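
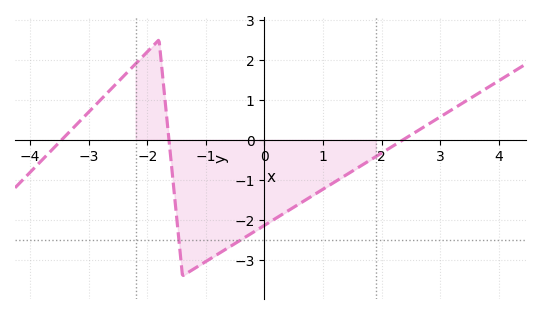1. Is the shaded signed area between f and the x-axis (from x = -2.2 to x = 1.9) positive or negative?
negative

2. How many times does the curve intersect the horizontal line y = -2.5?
2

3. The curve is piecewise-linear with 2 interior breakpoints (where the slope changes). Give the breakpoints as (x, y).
(-1.8, 2.5); (-1.4, -3.4)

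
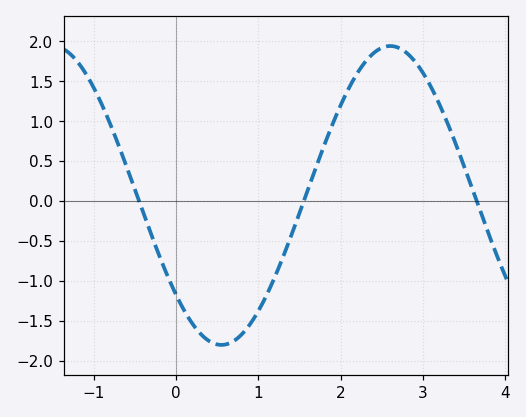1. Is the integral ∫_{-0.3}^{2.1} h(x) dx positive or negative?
negative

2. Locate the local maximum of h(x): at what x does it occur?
2.6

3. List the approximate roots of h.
-0.453, 1.55, 3.65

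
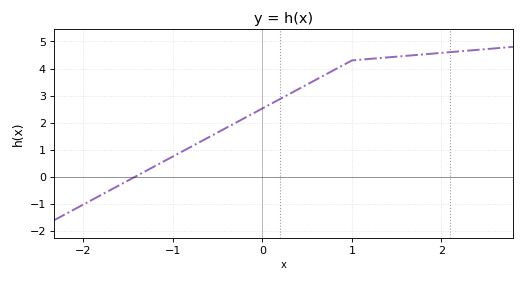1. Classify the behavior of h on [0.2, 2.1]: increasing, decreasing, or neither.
increasing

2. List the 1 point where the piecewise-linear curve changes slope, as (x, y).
(1, 4.3)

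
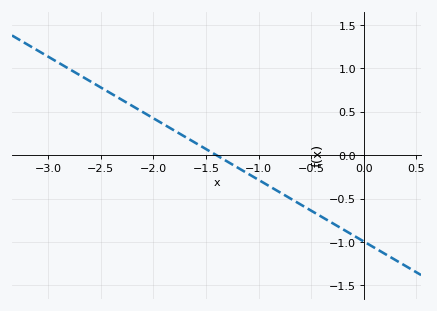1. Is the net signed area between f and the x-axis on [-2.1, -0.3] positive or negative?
negative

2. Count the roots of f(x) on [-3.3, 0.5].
1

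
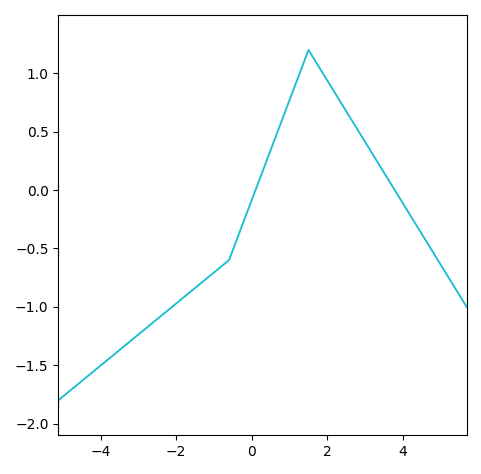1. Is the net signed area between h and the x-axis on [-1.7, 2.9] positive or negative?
positive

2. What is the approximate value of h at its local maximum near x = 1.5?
1.2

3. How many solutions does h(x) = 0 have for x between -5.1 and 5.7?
2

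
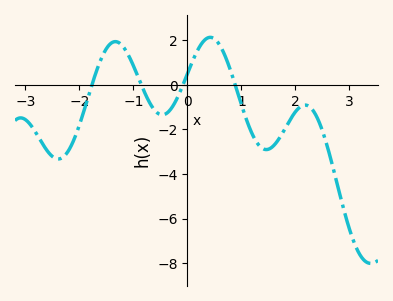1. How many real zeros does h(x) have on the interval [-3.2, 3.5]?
4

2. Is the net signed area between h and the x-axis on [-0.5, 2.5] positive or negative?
negative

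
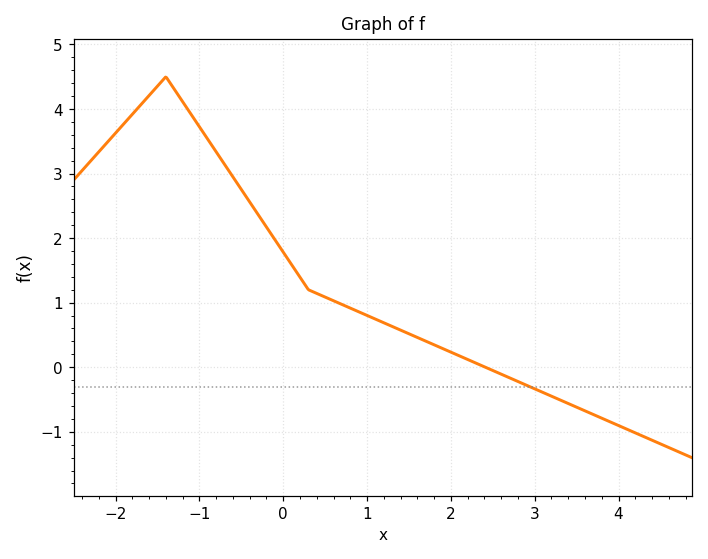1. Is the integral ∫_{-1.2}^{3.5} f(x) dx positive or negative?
positive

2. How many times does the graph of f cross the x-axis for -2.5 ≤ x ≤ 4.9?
1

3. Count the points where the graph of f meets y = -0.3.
1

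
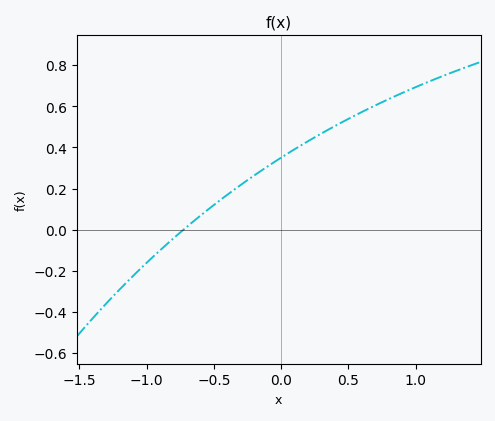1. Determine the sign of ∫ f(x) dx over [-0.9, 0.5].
positive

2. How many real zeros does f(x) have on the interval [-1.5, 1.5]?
1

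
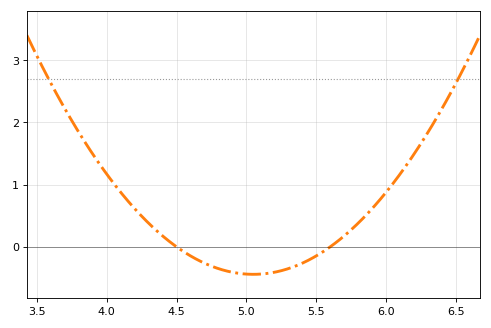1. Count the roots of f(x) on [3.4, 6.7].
2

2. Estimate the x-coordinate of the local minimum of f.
5.05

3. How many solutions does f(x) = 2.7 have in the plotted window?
2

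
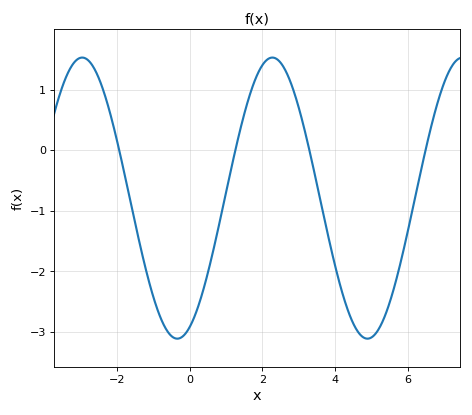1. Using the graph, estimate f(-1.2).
-2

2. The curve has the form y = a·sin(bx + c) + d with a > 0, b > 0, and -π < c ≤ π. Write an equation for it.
y = 2.32sin(1.2x - 1.2) - 0.79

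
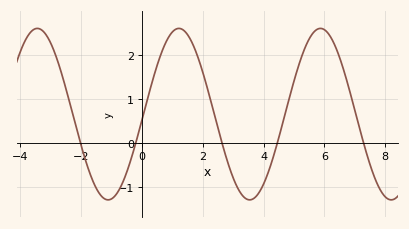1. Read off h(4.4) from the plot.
-0.1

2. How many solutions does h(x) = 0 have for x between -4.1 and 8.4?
5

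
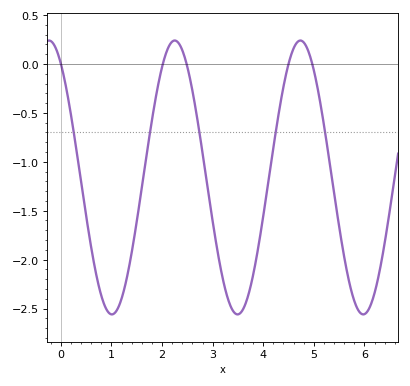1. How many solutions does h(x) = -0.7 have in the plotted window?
5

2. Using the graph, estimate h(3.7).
-2.35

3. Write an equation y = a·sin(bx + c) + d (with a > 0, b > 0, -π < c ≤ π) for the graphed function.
y = 1.4sin(2.5x + 2.2) - 1.16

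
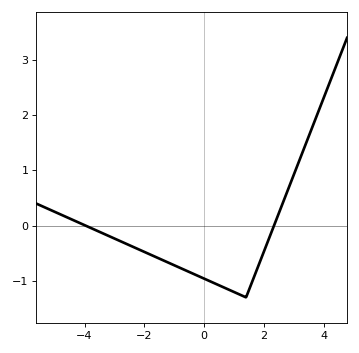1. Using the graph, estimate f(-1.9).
-0.5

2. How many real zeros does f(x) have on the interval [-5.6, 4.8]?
2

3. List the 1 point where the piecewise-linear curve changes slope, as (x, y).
(1.4, -1.3)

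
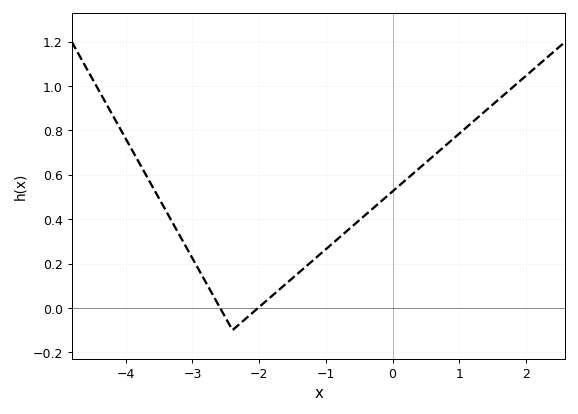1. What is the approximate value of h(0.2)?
0.577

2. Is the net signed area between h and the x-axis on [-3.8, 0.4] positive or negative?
positive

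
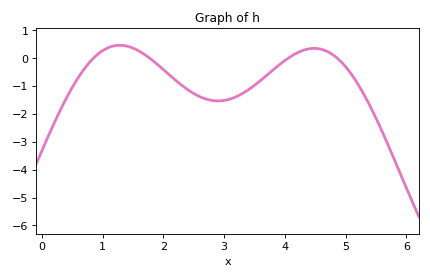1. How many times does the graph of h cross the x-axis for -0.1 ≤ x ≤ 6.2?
4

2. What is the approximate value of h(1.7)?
0.116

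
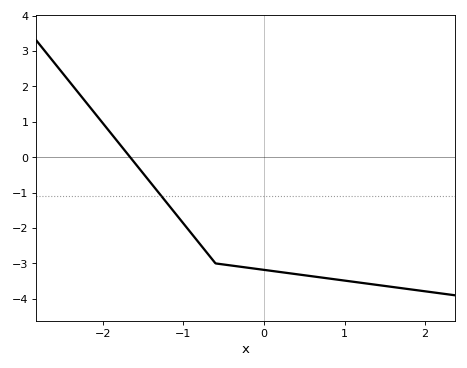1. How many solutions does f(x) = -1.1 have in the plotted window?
1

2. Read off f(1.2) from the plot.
-3.55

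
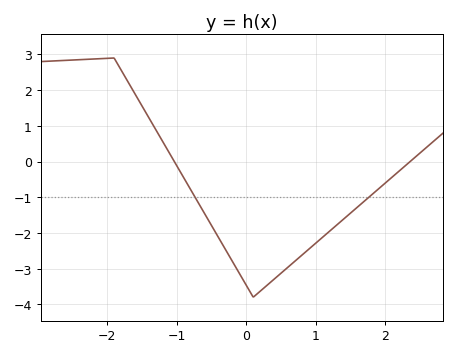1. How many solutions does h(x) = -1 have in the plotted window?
2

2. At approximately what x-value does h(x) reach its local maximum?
-1.9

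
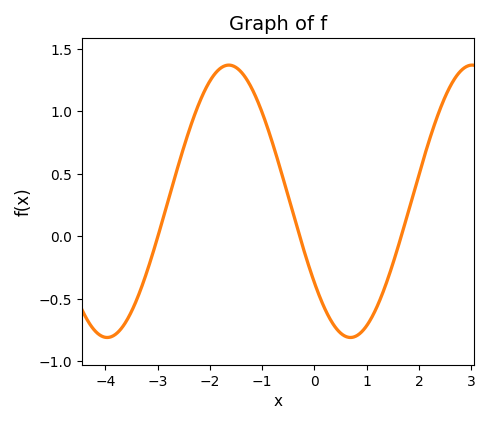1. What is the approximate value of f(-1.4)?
1.31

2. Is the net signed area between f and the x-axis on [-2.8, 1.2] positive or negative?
positive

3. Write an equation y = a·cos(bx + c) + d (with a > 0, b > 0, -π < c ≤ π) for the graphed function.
y = 1.09cos(1.35x + 2.21) + 0.28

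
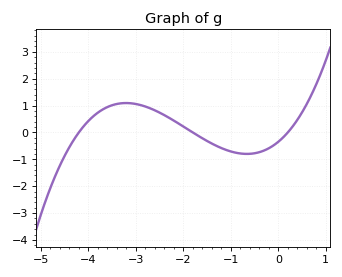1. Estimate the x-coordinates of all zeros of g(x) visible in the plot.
-4.2, -1.8, 0.2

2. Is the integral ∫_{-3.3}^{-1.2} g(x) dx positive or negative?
positive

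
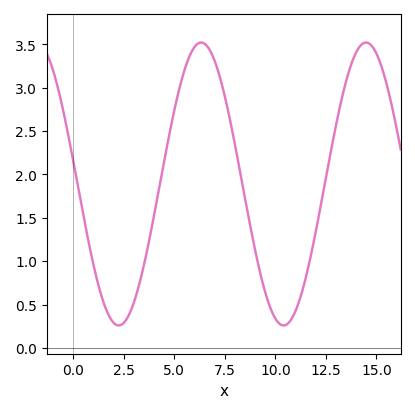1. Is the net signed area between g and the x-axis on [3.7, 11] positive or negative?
positive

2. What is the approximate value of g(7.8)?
2.58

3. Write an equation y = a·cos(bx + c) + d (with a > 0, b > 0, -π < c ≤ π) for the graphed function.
y = 1.63cos(0.77x + 1.41) + 1.89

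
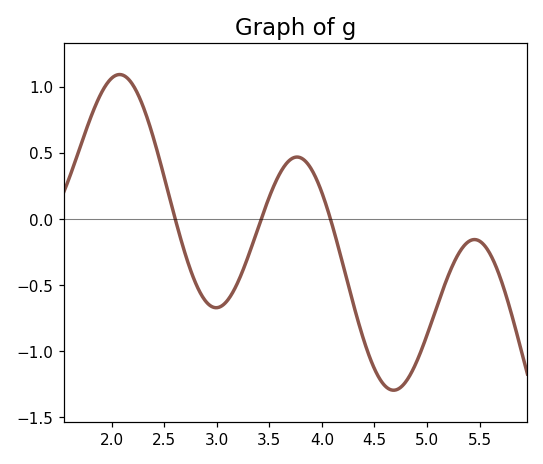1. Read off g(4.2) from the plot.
-0.35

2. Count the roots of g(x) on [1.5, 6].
3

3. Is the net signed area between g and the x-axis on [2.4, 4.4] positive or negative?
negative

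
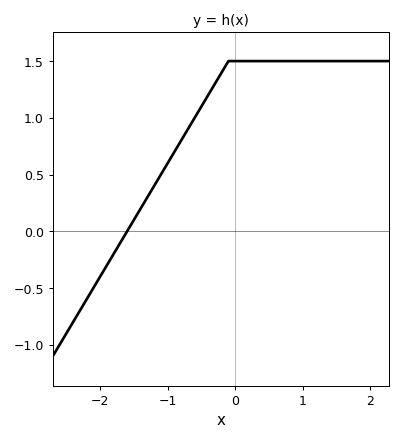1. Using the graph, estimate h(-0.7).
0.899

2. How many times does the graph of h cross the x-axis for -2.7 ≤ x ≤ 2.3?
1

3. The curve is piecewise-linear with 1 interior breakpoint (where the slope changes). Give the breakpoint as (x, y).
(-0.1, 1.5)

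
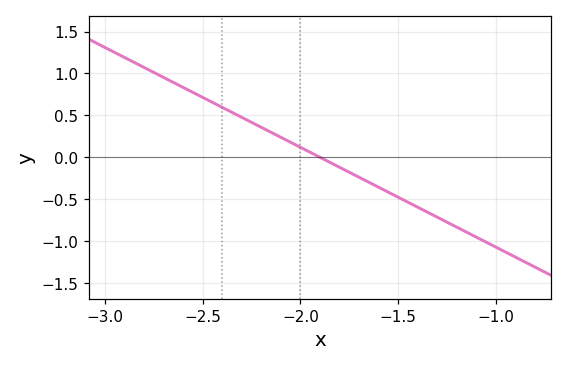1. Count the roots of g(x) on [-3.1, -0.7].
1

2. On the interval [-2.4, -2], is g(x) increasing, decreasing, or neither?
decreasing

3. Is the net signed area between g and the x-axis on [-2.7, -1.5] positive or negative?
positive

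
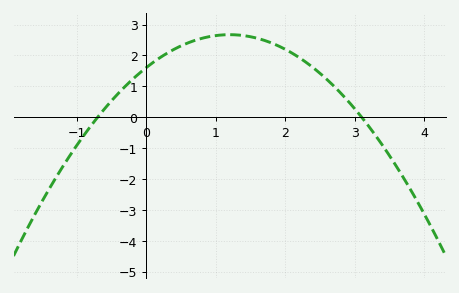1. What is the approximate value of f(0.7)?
2.49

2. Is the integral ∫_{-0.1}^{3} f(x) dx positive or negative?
positive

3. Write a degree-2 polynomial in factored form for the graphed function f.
y = -0.74(x + 0.7)(x - 3.1)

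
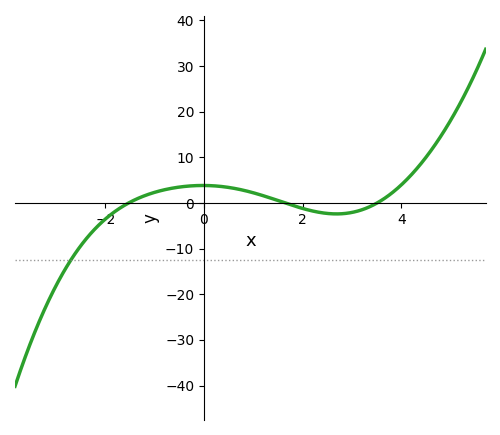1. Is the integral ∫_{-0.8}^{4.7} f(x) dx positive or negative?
positive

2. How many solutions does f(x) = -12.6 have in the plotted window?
1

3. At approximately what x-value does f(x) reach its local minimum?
2.69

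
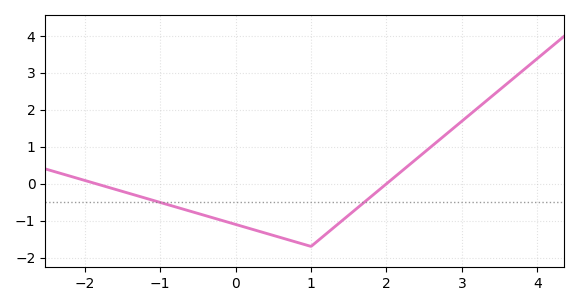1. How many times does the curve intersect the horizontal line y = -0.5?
2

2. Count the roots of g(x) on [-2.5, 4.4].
2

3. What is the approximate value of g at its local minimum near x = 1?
-1.7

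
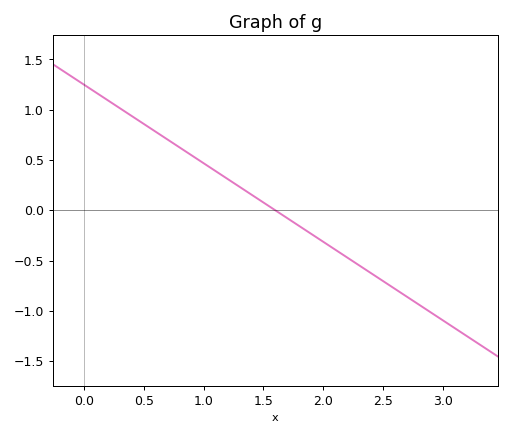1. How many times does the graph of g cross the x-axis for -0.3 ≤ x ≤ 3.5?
1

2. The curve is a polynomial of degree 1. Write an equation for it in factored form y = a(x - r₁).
y = -0.78(x - 1.6)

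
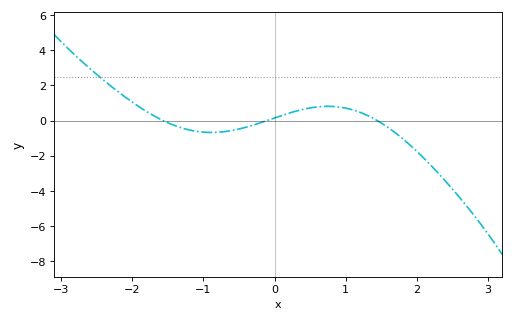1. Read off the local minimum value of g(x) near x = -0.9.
-0.6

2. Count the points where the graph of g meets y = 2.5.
1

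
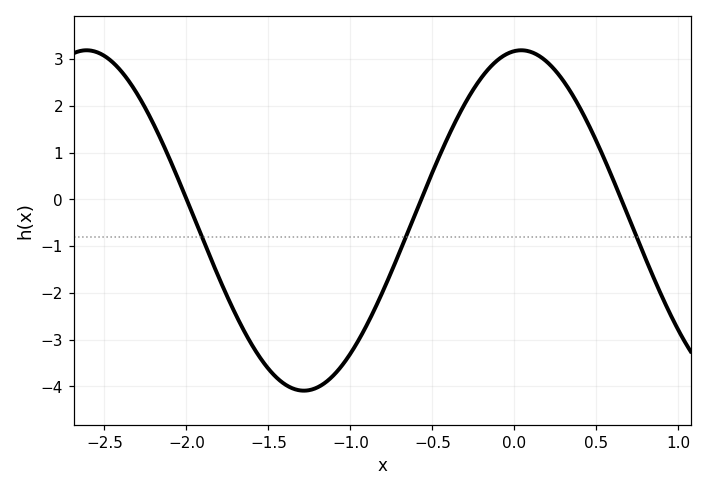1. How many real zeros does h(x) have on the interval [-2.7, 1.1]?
3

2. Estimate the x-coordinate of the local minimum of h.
-1.28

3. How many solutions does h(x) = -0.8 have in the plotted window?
3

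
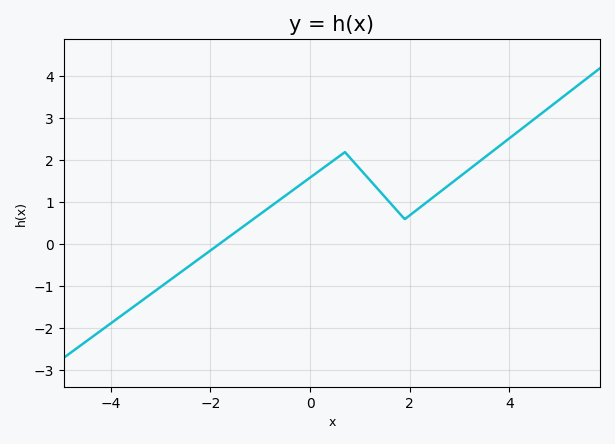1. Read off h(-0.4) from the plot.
1.24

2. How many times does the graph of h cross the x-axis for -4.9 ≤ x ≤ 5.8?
1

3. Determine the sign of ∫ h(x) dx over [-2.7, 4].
positive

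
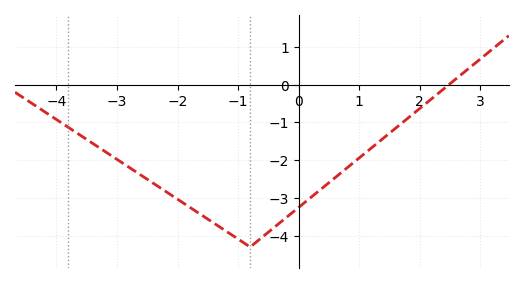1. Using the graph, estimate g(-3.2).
-1.77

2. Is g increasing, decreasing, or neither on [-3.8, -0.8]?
decreasing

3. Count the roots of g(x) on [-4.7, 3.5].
1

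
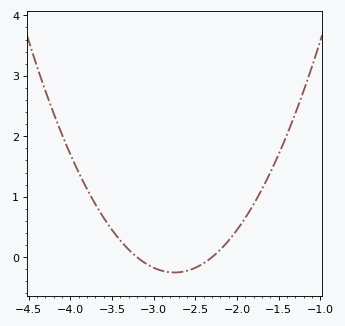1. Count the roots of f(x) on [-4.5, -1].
2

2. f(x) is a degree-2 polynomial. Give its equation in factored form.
y = 1.25(x + 3.2)(x + 2.3)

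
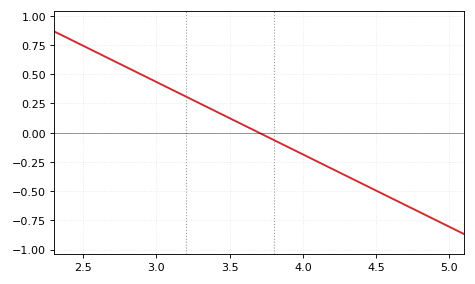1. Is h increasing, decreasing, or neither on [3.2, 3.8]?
decreasing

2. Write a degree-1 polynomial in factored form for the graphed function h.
y = -0.62(x - 3.7)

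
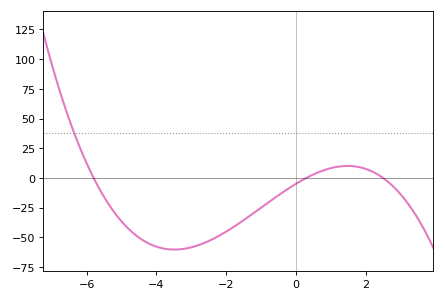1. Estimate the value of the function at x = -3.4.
-60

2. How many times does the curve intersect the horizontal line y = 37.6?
1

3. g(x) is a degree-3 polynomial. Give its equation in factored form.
y = -1.15(x + 5.8)(x - 0.3)(x - 2.5)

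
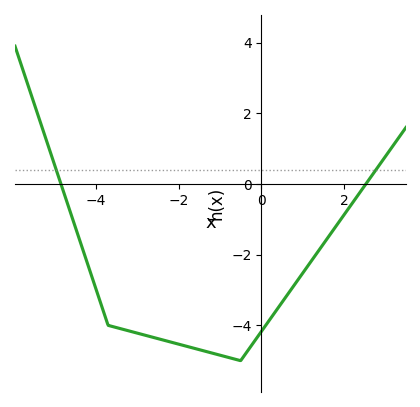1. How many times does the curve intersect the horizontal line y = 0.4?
2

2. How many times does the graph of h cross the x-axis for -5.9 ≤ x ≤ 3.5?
2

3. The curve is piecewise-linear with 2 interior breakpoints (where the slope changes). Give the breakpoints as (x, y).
(-3.7, -4); (-0.5, -5)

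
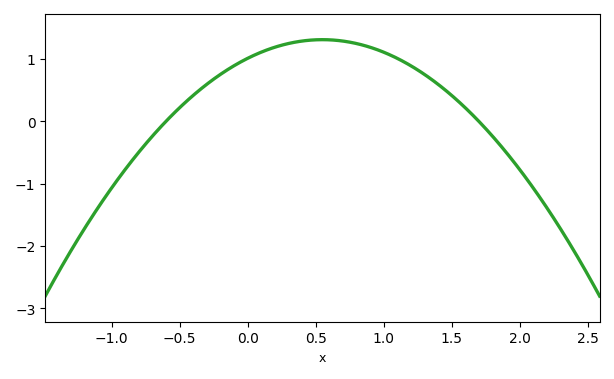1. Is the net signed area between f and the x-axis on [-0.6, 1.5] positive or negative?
positive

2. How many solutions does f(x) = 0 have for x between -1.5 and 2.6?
2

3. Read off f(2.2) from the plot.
-1.39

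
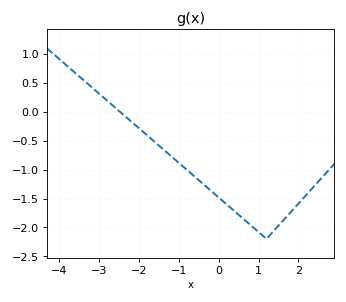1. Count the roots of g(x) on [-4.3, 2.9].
1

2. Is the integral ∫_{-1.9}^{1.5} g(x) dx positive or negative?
negative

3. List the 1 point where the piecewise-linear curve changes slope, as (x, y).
(1.2, -2.2)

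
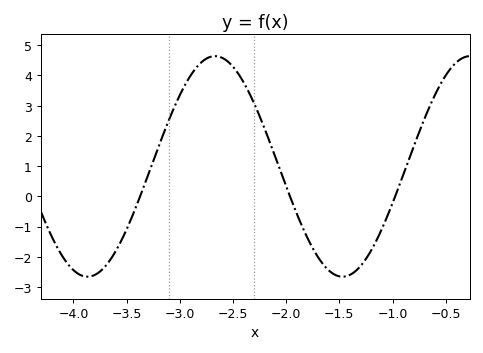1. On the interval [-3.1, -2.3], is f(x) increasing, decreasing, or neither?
neither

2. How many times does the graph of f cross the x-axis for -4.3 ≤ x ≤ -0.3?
3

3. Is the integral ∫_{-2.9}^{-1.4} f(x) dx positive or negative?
positive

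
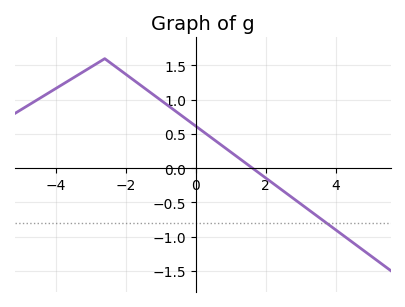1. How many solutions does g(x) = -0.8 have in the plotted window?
1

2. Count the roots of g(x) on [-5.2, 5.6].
1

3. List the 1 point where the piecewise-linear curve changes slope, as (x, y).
(-2.6, 1.6)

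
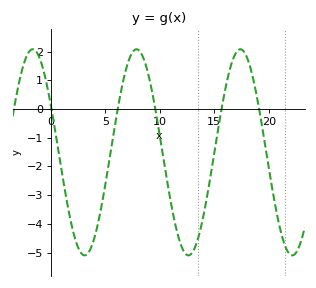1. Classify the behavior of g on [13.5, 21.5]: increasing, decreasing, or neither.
neither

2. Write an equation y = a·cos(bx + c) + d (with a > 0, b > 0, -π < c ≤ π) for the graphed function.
y = 3.59cos(0.66x + 1.09) - 1.51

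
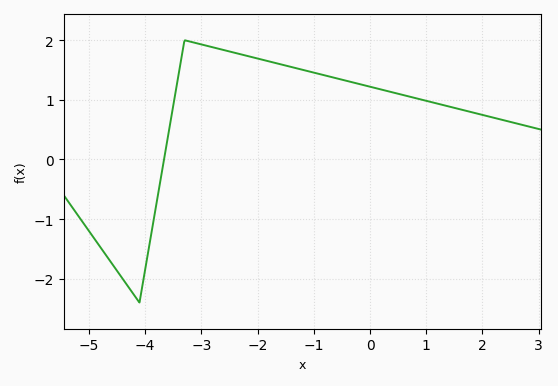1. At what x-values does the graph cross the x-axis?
-3.66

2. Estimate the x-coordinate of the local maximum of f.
-3.3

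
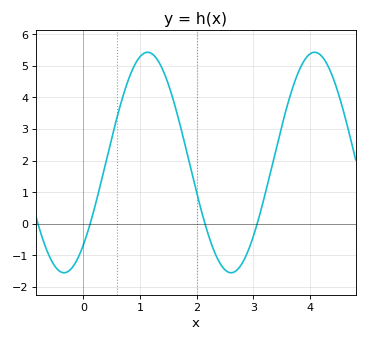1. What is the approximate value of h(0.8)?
4.59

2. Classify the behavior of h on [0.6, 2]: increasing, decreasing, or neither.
neither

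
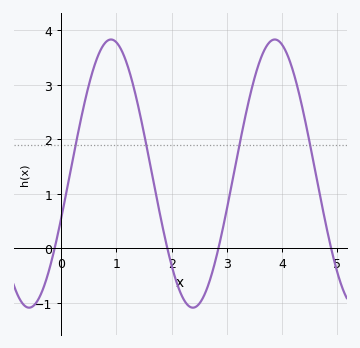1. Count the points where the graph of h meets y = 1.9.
4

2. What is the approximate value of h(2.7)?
-0.6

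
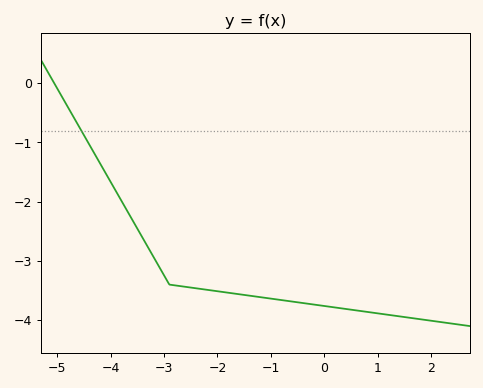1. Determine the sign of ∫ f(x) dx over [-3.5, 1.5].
negative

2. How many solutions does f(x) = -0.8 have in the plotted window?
1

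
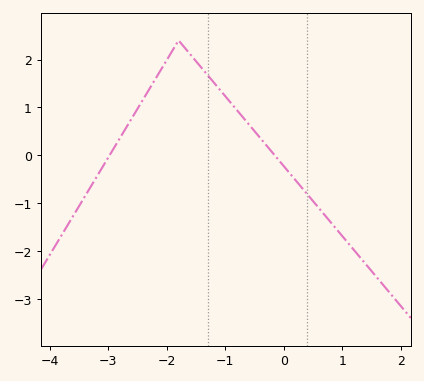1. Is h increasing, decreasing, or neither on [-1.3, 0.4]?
decreasing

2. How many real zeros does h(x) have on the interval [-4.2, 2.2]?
2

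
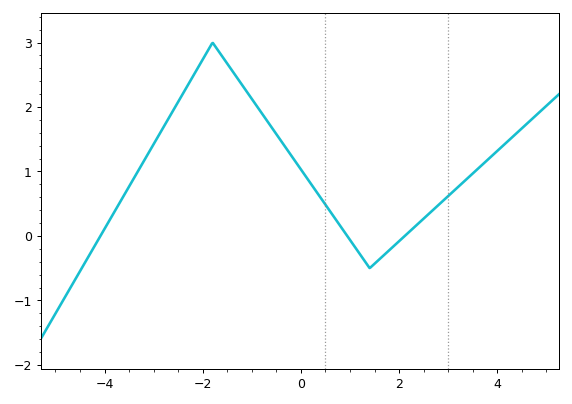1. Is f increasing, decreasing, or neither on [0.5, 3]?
neither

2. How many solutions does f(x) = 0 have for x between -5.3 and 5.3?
3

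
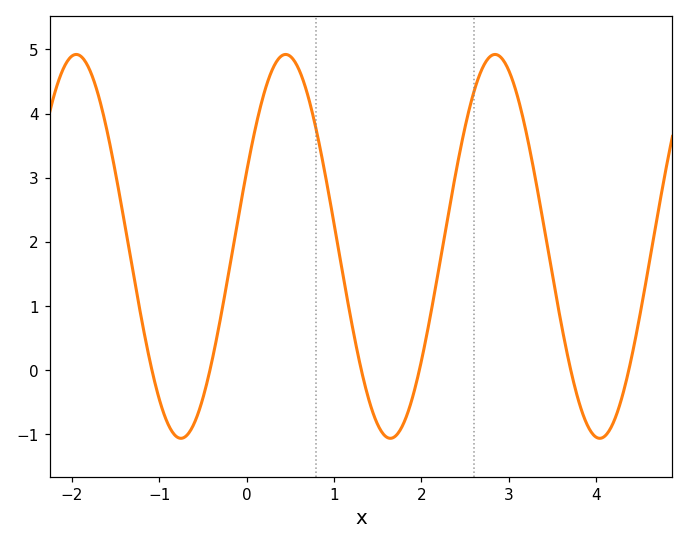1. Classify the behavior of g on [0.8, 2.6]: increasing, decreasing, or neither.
neither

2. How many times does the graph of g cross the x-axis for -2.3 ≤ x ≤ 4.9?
6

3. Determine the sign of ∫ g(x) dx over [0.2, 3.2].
positive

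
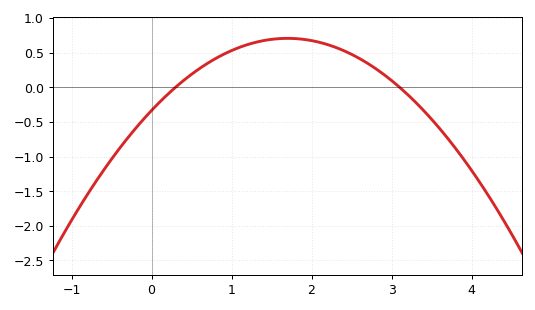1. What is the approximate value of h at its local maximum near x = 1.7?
0.7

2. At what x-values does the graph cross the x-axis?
0.3, 3.1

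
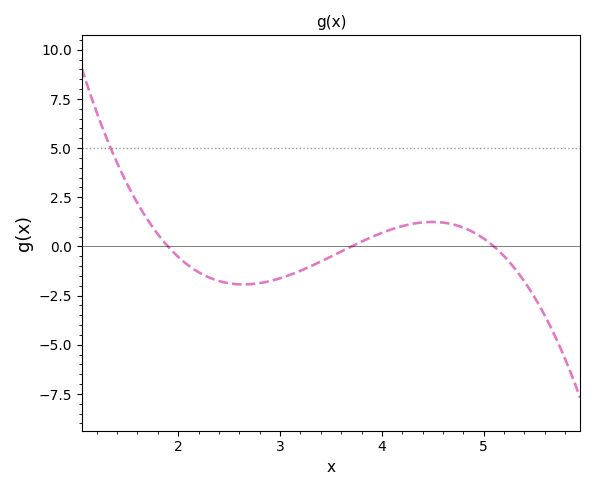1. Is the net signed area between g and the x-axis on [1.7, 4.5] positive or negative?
negative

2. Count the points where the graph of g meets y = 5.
1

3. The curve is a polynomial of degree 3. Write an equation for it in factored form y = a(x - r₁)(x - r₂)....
y = -1(x - 1.9)(x - 3.7)(x - 5.1)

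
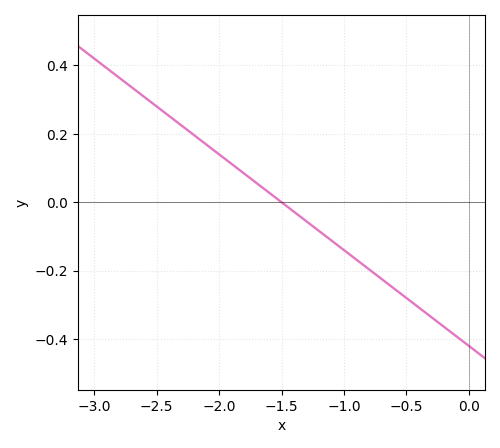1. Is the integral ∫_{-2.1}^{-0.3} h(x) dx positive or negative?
negative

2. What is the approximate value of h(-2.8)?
0.36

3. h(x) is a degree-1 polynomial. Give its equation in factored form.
y = -0.28(x + 1.5)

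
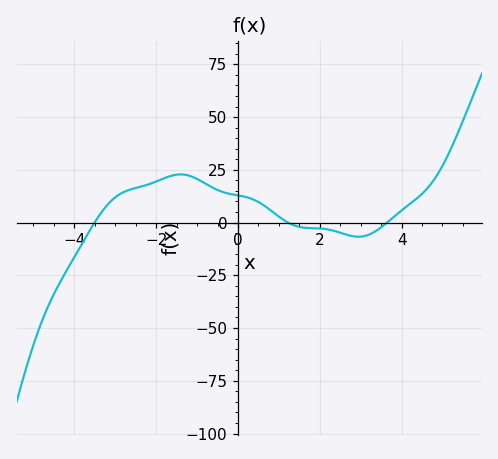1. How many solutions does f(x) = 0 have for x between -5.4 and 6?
3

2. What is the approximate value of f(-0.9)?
19.6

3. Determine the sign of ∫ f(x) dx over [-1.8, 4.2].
positive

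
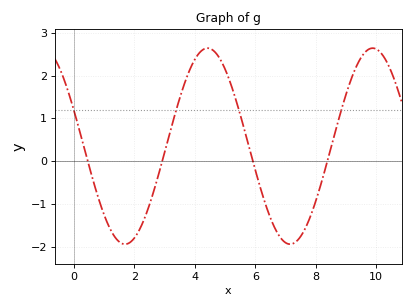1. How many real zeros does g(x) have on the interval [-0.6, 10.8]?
4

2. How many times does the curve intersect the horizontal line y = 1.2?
4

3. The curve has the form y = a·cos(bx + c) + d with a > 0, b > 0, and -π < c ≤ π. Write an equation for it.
y = 2.29cos(1.1x + 1.2) + 0.35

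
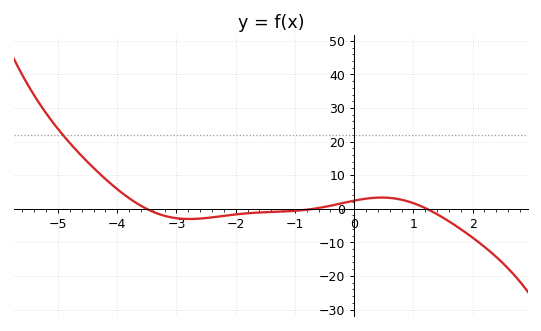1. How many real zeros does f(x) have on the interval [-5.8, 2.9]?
3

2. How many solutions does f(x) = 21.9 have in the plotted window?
1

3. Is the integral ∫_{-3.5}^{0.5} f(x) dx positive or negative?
negative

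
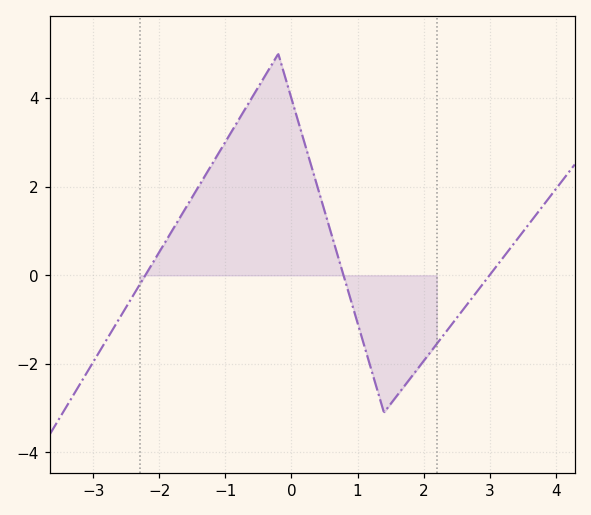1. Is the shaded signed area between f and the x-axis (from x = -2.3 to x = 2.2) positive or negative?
positive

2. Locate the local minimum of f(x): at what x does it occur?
1.4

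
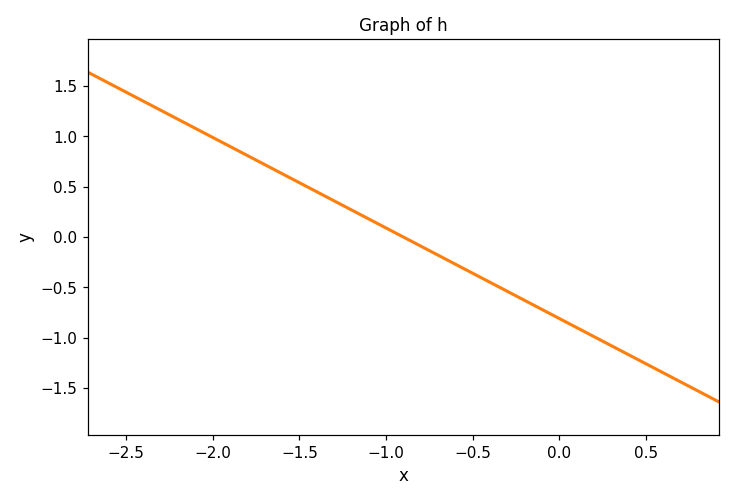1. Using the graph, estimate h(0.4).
-1.17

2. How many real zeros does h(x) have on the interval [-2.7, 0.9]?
1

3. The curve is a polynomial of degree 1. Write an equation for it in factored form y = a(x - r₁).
y = -0.9(x + 0.9)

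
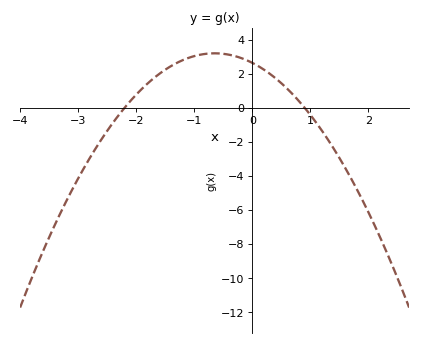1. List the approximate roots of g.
-2.2, 0.9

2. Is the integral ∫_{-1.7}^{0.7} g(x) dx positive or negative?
positive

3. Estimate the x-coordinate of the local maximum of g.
-0.65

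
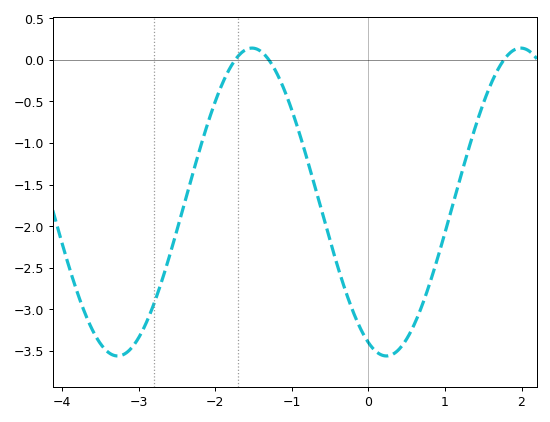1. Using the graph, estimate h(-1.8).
-0.087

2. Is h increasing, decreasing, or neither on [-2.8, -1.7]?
increasing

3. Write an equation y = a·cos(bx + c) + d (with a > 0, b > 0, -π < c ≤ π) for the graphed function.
y = 1.85cos(1.79x + 2.72) - 1.71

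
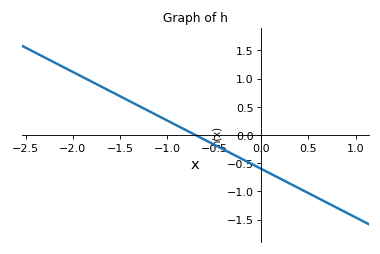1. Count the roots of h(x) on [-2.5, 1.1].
1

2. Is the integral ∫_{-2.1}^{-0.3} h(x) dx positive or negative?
positive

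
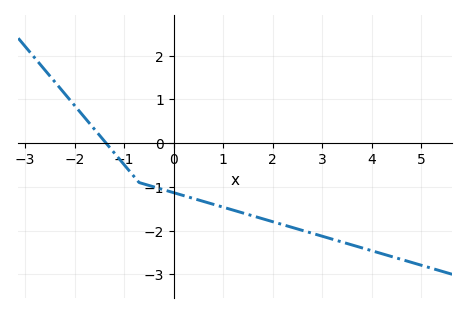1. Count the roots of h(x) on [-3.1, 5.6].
1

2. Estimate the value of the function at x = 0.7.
-1.36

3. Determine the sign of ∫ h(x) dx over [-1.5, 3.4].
negative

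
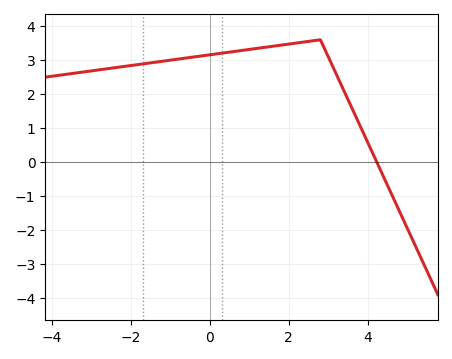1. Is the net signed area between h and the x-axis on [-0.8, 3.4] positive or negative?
positive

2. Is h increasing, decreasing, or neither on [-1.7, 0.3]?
increasing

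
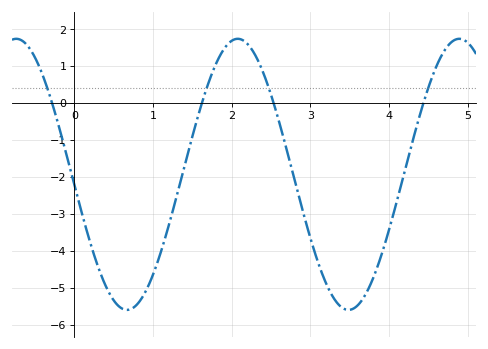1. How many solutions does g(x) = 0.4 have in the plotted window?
4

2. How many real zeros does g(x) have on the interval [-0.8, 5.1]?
4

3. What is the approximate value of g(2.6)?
-0.486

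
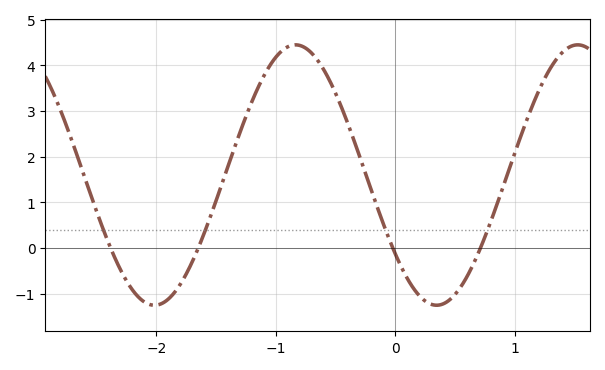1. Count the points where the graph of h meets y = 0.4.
4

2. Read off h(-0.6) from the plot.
3.91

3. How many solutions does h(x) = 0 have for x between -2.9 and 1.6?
4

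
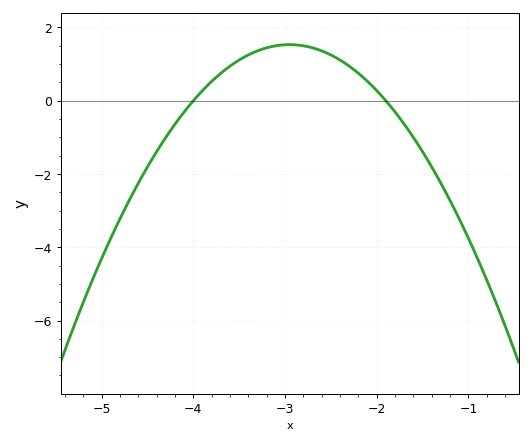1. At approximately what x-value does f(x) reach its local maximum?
-2.9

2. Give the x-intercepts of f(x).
-4, -1.9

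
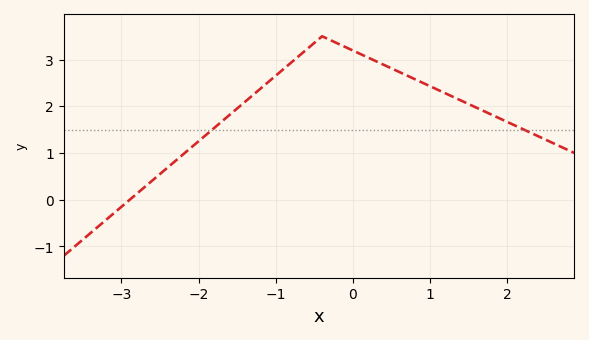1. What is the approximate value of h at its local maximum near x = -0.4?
3.5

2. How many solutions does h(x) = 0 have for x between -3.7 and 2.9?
1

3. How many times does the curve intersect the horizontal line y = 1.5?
2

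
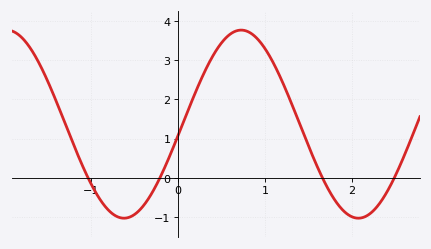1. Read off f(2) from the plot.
-1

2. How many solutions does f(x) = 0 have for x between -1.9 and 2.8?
4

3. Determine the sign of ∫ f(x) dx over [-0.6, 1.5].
positive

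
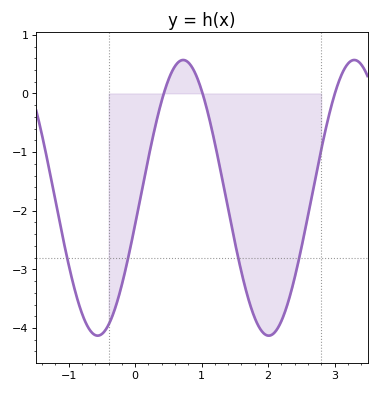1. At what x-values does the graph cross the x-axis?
0.431, 1.01, 3.01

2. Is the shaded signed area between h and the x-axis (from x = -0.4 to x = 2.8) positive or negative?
negative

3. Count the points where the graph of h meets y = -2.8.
4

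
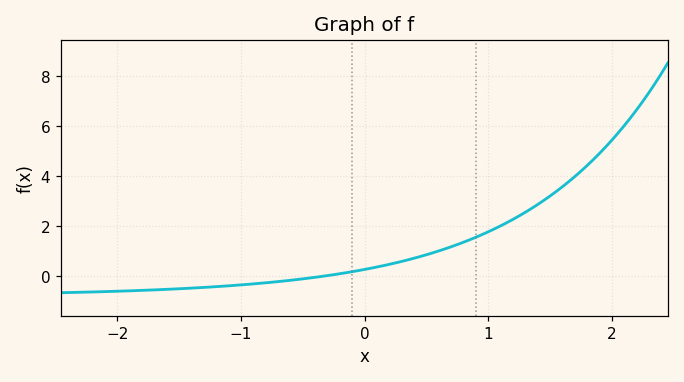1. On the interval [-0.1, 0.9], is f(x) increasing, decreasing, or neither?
increasing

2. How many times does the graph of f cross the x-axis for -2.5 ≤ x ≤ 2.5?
1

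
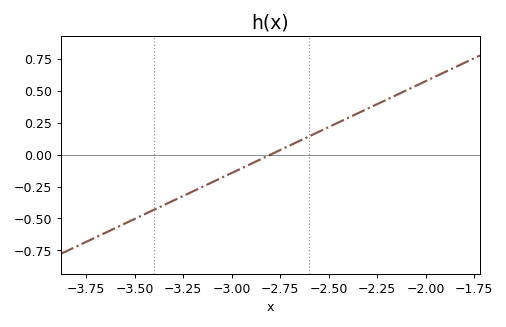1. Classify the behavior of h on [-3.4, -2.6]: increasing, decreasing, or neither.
increasing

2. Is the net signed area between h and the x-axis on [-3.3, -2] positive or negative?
positive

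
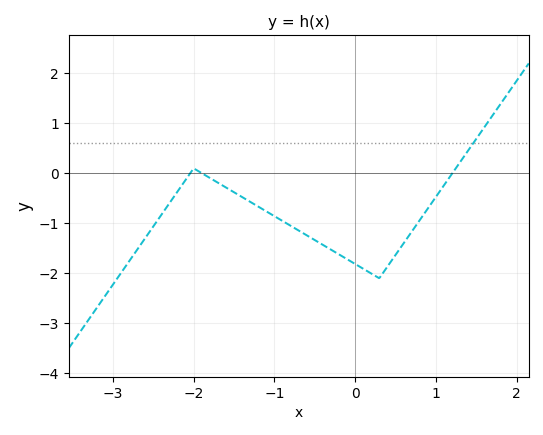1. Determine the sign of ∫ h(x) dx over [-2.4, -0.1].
negative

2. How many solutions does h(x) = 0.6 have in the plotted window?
1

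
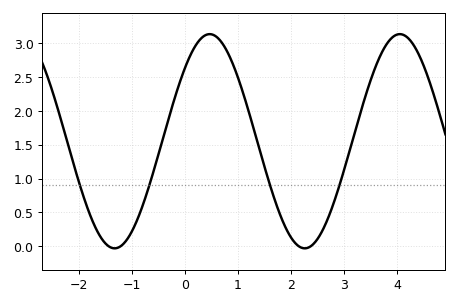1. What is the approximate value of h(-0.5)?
1.37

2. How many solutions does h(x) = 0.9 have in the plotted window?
4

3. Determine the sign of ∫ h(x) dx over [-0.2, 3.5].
positive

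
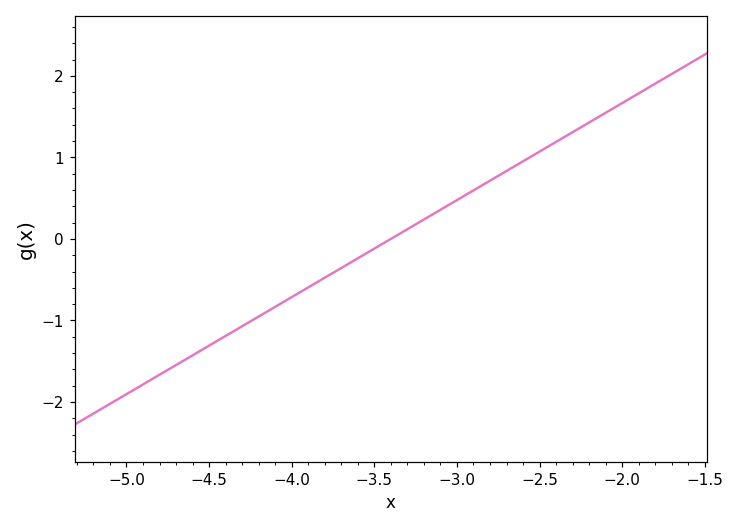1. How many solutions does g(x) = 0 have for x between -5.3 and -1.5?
1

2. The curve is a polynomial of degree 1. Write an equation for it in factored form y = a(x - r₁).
y = 1.19(x + 3.4)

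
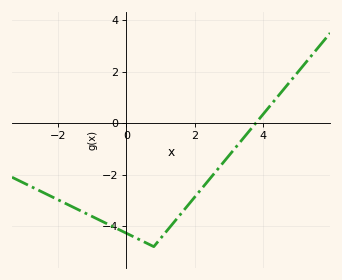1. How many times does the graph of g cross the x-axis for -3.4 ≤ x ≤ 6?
1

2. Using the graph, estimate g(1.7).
-3.4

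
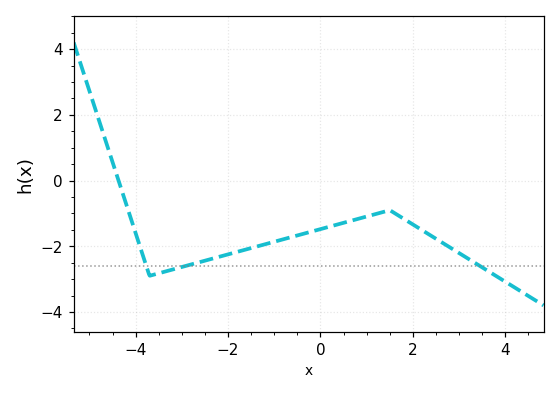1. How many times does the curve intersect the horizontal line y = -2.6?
3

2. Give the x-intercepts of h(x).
-4.4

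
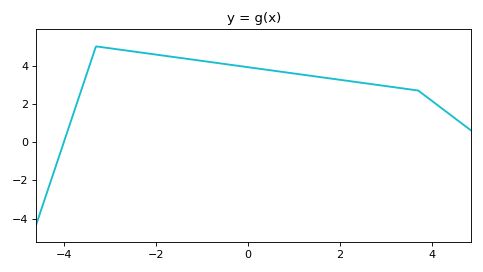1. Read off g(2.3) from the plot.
3.2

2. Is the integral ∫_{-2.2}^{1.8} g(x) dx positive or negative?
positive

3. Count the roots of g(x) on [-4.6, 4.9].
1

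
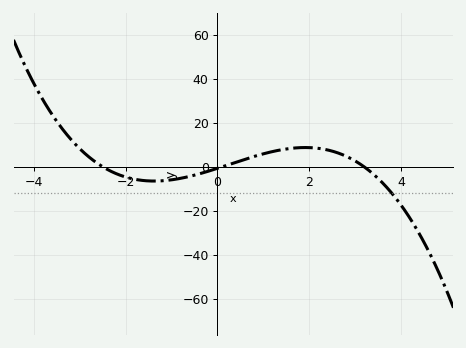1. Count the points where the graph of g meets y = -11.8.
1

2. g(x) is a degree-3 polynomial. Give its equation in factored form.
y = -0.85(x + 2.5)(x - 0.1)(x - 3.2)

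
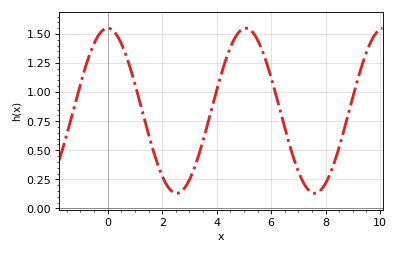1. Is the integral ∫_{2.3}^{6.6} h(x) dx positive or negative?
positive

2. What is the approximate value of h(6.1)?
1.04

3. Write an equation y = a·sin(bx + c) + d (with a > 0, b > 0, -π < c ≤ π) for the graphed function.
y = 0.71sin(1.24x + 1.57) + 0.84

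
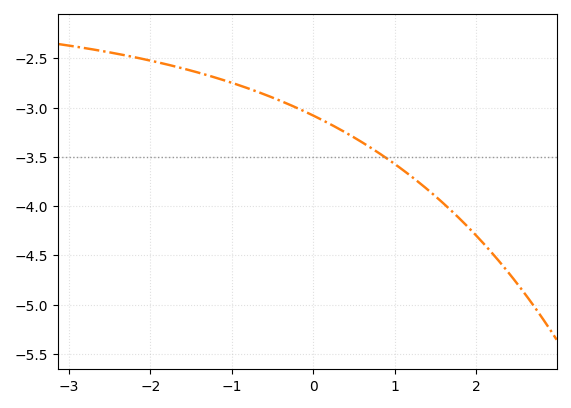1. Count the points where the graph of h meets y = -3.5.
1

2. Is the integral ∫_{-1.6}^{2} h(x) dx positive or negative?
negative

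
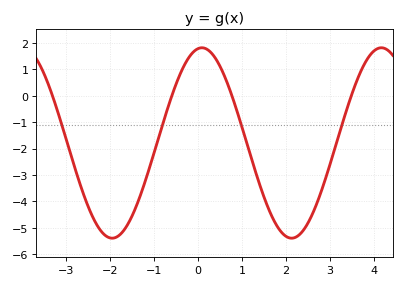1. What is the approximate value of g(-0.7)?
-0.543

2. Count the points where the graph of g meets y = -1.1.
4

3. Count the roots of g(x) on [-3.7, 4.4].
4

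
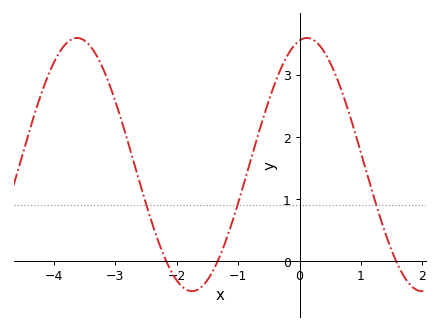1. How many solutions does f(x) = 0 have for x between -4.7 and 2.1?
3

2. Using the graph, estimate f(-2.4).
0.6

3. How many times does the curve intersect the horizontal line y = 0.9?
3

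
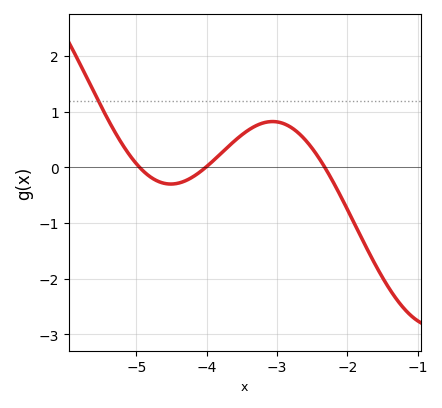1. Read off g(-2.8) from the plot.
0.72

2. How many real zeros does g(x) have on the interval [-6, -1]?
3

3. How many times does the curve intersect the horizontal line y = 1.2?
1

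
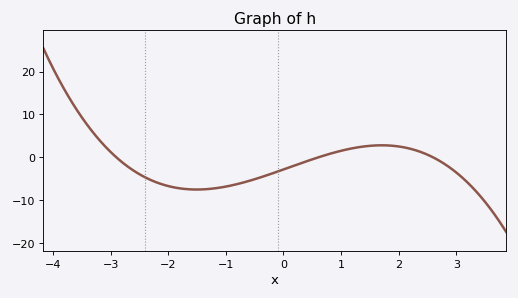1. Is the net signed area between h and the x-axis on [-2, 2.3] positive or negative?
negative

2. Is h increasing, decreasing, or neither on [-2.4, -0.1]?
neither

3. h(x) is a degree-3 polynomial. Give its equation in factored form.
y = -0.62(x + 2.9)(x - 0.6)(x - 2.6)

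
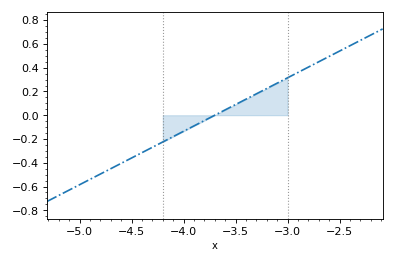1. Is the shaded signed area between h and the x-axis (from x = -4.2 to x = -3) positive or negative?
positive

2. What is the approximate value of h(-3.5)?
0.09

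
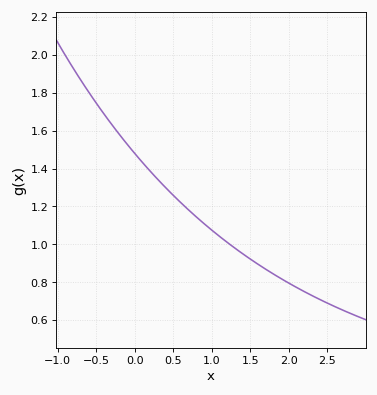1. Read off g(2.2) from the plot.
0.76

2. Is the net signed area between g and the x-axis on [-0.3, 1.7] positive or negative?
positive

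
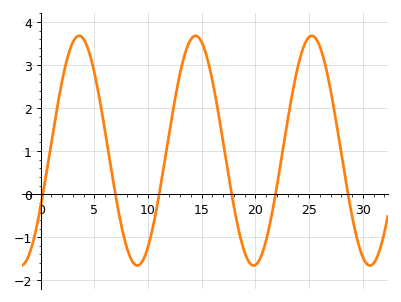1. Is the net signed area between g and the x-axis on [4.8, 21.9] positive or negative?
positive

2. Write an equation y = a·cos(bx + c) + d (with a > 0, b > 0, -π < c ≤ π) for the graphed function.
y = 2.67cos(0.58x - 2.08) + 1.01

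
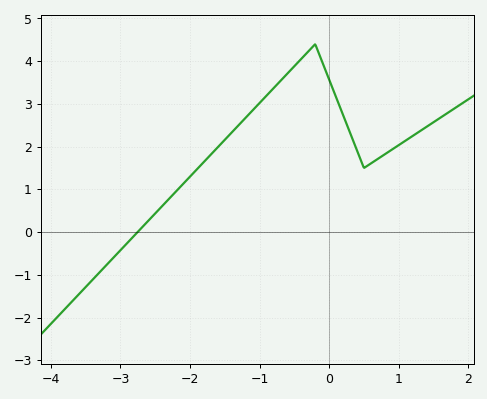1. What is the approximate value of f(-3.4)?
-1.11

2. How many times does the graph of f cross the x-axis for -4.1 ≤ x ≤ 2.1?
1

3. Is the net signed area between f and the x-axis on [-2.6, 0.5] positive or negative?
positive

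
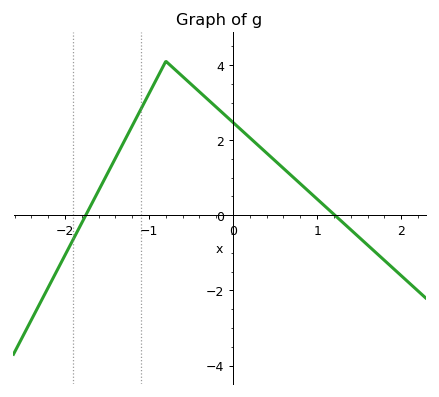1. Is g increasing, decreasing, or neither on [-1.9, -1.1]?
increasing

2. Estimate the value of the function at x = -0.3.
3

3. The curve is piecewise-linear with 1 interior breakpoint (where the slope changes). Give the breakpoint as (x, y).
(-0.8, 4.1)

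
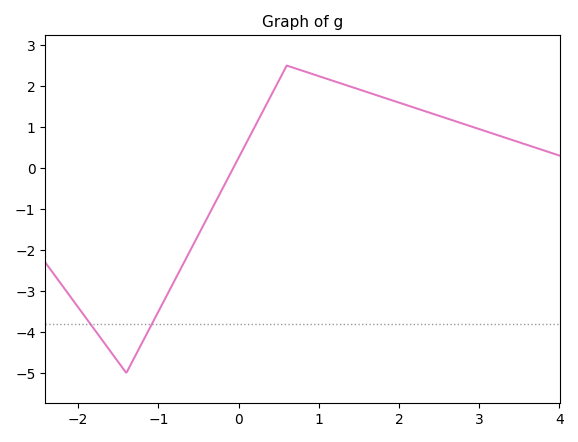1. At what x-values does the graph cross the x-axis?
-0.1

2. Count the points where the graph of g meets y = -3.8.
2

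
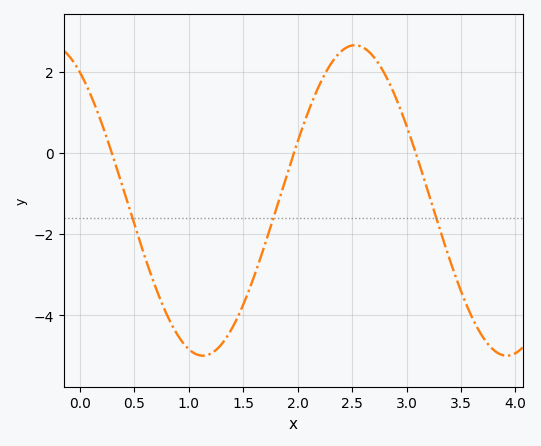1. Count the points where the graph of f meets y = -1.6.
3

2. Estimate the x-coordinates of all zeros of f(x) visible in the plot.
0.3, 2, 3.1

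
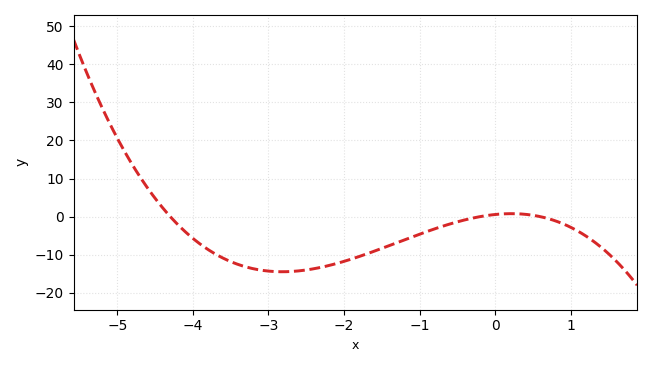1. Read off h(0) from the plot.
1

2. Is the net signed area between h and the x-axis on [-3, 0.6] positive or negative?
negative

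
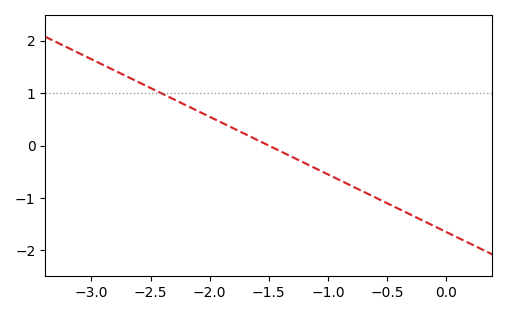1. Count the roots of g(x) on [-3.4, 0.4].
1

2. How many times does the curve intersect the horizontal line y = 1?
1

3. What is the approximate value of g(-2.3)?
0.88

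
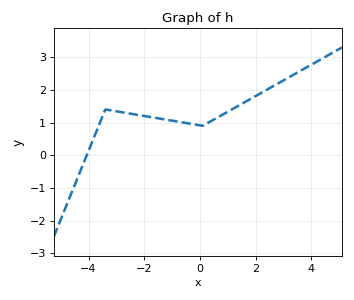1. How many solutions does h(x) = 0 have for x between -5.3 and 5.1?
1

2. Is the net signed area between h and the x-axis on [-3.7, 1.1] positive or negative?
positive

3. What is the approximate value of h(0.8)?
1.2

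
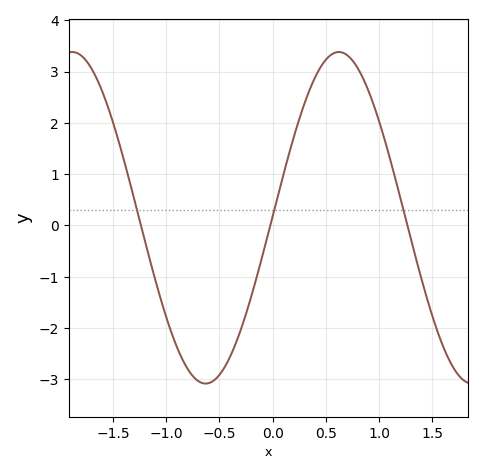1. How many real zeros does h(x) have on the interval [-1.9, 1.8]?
3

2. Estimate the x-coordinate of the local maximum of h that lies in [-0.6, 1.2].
0.622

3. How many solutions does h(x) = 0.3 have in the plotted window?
3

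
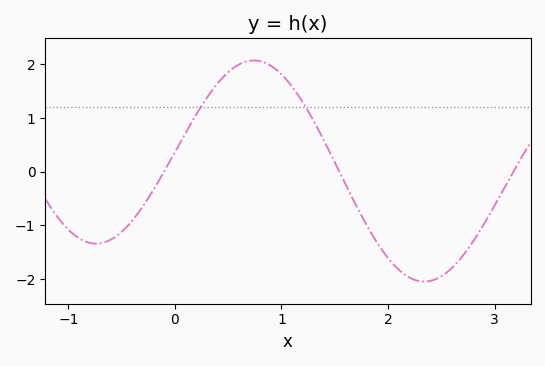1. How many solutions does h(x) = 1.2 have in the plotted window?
2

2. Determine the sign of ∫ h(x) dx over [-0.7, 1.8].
positive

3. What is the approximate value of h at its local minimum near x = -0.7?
-1.3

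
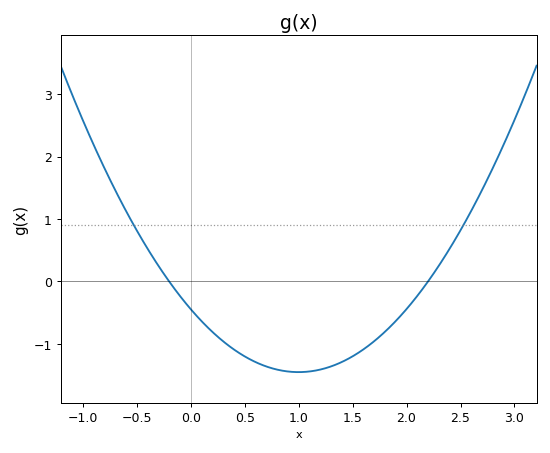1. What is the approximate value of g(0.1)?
-0.6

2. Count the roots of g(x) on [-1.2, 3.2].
2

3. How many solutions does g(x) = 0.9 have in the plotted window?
2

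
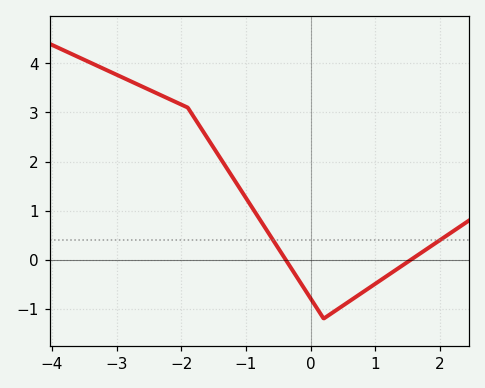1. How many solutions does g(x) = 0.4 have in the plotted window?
2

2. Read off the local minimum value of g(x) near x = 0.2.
-1.2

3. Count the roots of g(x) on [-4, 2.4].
2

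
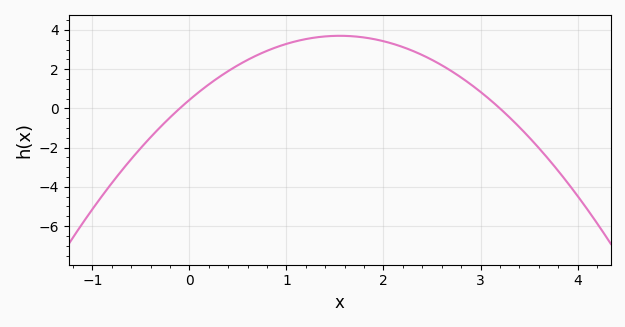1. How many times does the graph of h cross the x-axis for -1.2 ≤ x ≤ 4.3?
2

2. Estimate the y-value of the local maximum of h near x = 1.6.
3.7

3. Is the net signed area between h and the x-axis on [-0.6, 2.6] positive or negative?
positive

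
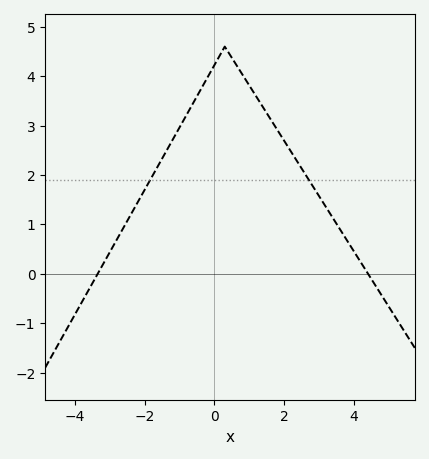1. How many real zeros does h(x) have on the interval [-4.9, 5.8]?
2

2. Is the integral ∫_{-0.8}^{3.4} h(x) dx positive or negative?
positive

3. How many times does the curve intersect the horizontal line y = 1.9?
2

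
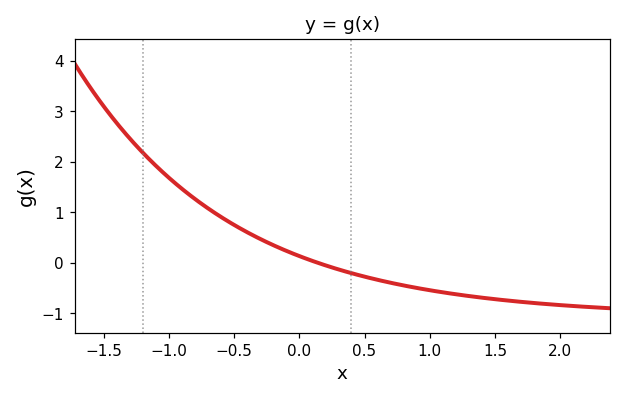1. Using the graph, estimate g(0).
0.13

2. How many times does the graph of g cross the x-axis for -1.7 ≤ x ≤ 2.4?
1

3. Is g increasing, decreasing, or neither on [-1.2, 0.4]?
decreasing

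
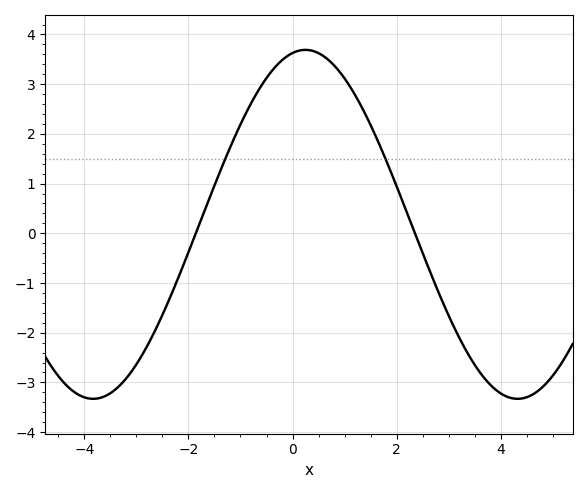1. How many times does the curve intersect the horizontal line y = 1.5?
2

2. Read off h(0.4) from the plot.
3.7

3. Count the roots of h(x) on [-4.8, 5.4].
2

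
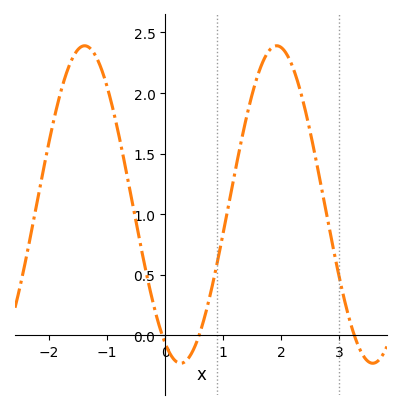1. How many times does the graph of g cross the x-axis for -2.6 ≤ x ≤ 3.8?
3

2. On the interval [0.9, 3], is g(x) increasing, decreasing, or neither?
neither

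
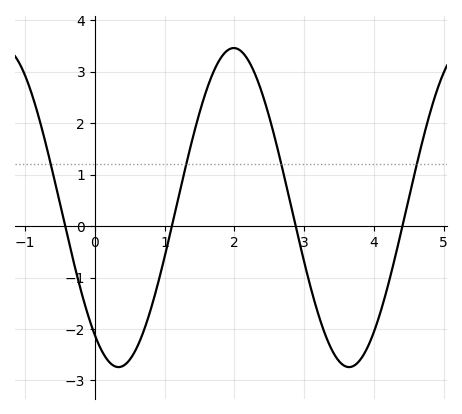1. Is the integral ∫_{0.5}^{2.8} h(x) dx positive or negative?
positive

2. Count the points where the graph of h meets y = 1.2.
4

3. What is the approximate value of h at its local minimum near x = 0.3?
-2.74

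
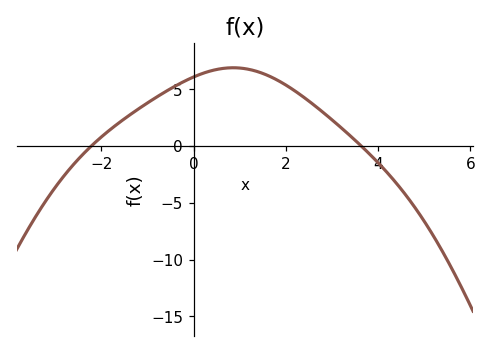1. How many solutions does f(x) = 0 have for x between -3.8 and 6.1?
2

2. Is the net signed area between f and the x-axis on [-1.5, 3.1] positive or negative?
positive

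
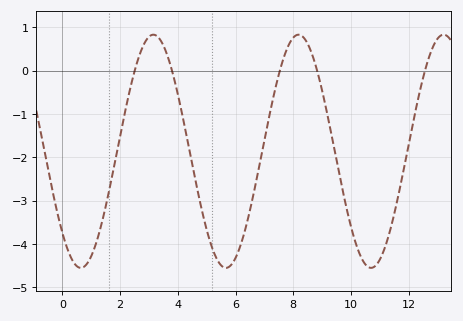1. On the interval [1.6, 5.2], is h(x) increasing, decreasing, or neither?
neither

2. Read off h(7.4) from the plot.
-0.3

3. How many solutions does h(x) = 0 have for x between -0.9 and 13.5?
5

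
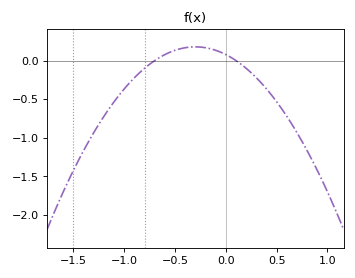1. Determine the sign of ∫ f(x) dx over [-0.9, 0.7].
negative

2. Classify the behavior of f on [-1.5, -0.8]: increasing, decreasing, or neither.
increasing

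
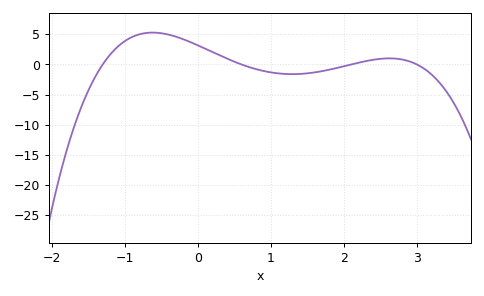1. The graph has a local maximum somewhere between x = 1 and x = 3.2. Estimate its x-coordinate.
2.62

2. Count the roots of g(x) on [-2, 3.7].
4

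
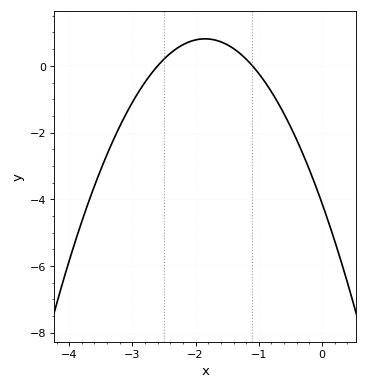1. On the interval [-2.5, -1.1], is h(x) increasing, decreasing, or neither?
neither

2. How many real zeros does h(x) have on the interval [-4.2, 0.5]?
2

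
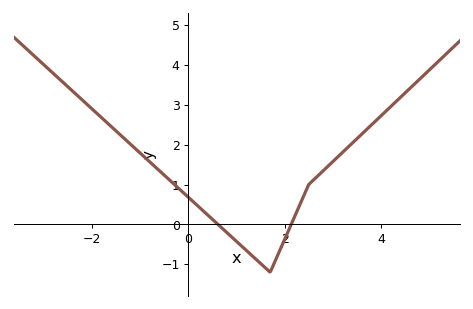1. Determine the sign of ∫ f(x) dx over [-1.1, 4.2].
positive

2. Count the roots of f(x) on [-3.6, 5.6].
2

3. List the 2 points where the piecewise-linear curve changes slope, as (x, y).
(1.7, -1.2); (2.5, 1)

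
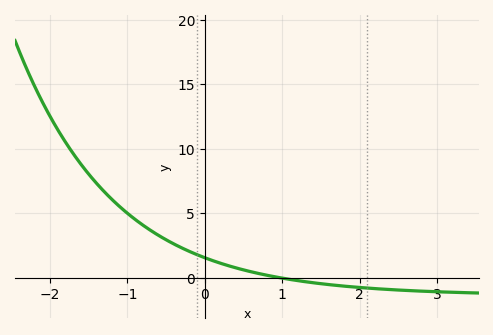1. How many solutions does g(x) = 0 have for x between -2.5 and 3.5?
1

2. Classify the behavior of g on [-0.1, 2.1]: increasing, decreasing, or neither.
decreasing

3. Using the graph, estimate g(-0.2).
2.04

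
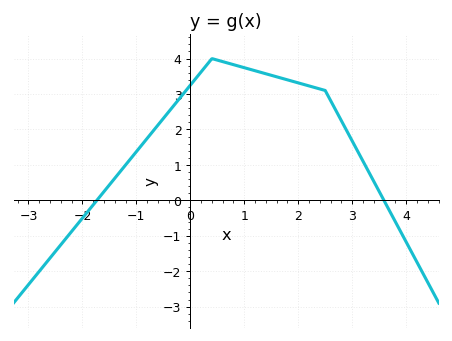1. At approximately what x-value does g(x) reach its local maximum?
0.4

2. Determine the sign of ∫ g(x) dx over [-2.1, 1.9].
positive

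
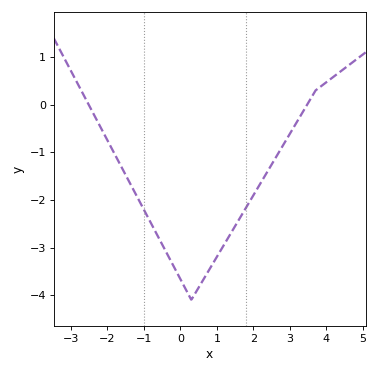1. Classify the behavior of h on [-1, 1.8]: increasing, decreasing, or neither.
neither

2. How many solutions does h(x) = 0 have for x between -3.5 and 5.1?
2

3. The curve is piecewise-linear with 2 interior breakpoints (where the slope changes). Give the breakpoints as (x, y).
(0.3, -4.1); (3.7, 0.3)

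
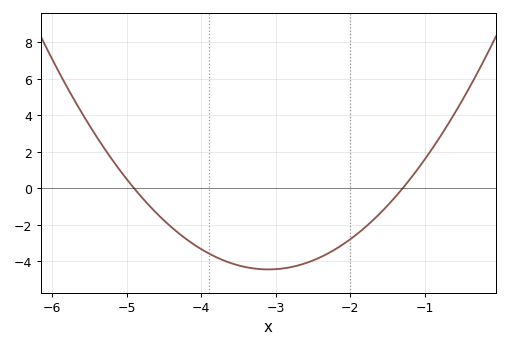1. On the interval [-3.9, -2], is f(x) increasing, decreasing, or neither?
neither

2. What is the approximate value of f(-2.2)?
-3.4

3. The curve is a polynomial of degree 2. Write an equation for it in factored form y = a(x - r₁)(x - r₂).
y = 1.37(x + 4.9)(x + 1.3)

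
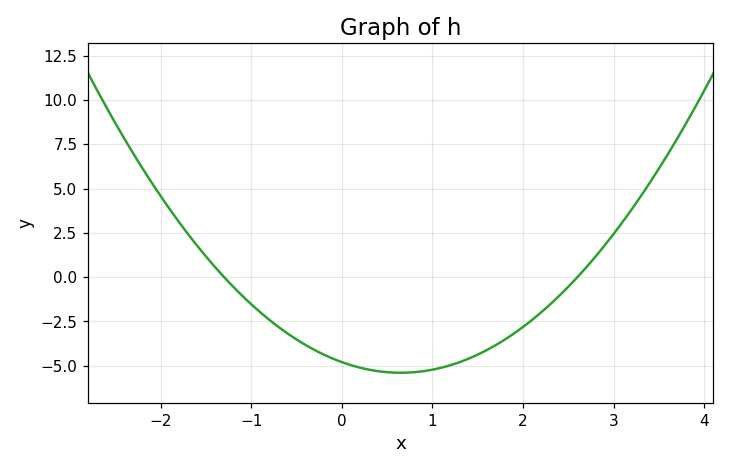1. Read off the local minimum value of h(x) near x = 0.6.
-5.4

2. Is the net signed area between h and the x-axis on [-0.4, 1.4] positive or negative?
negative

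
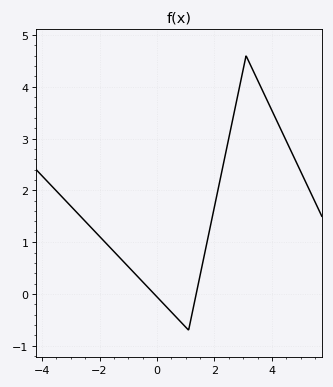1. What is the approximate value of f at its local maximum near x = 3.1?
4.6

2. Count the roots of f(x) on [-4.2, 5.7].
2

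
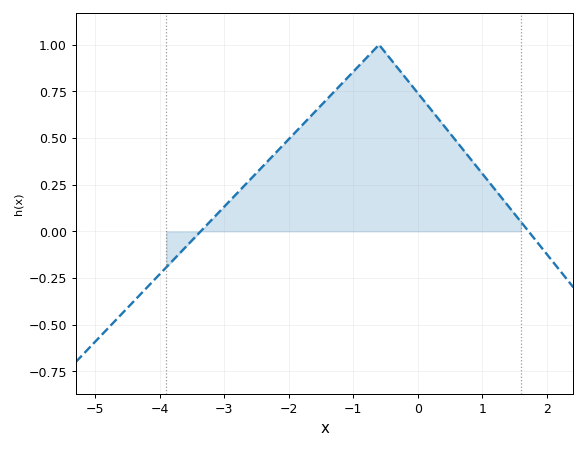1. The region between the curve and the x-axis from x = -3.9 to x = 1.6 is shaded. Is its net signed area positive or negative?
positive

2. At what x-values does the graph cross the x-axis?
-3.37, 1.72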